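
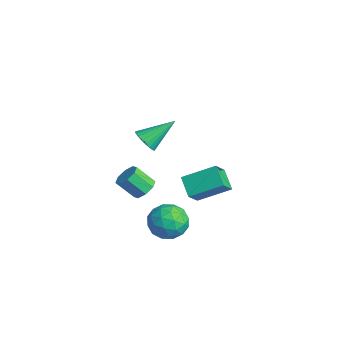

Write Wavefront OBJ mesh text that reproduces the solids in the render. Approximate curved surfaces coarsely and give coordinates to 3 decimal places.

v -0.279 0.588 -1.085
v 0.312 2.134 -0.259
v -0.872 1.279 -1.956
v -0.281 2.826 -1.13
v 0.741 0.574 -1.79
v 1.332 2.121 -0.964
v 0.148 1.266 -2.661
v 0.739 2.812 -1.835
v -3.013 -0.275 -3.588
v -2.498 -0.025 -3.151
v -2.931 -0.835 -2.176
v -3.447 -1.085 -2.612
v -2.964 0.267 -3.116
v -3.397 -0.543 -2.14
v -3.459 0.241 -3.357
v -3.892 -0.569 -2.381
v -3.693 -0.086 -3.733
v -4.126 -0.896 -2.757
v -3.529 -0.525 -4.024
v -3.962 -1.335 -3.049
v -3.063 -0.817 -4.06
v -3.496 -1.627 -3.084
v -2.568 -0.791 -3.819
v -3.001 -1.601 -2.843
v -2.334 -0.464 -3.443
v -2.767 -1.274 -2.467
v 0.665 -1.568 2.64
v 1.126 -1.901 3.064
v 0.735 -0.092 3.72
v 1.297 -1.777 2.885
v 1.372 -1.622 2.668
v 1.339 -1.459 2.447
v 1.203 -1.312 2.255
v 0.986 -1.204 2.122
v 0.719 -1.151 2.067
v 0.444 -1.162 2.1
v 0.203 -1.235 2.215
v 0.032 -1.358 2.395
v -0.043 -1.513 2.612
v -0.01 -1.677 2.833
v 0.126 -1.824 3.025
v 0.343 -1.932 3.158
v 0.61 -1.984 3.212
v 0.885 -1.973 3.179
v 2.413 -0.413 -1.916
v 3.243 -0.406 -1.271
v 2.437 -2.114 -1.929
v 3.267 -2.107 -1.284
v 2.325 -1.798 -0.933
v 2.31 -0.747 -0.924
v 3.37 -1.773 -2.276
v 3.355 -0.722 -2.267
v 3.834 -1.247 -1.493
v 3.189 -1.262 -0.663
v 2.491 -1.258 -2.537
v 1.846 -1.273 -1.707
v 2.826 -0.26 -1.592
v 2.854 -2.26 -1.608
v 2.301 -2.078 -1.401
v 2.788 -2.074 -1.022
v 2.278 -0.46 -1.389
v 2.766 -0.457 -1.009
v 2.226 -1.275 -0.811
v 2.914 -2.063 -2.191
v 3.402 -2.06 -1.811
v 2.892 -0.446 -2.178
v 3.379 -0.442 -1.799
v 3.454 -1.245 -2.389
v 3.661 -0.75 -1.343
v 3.675 -1.75 -1.351
v 3.736 -1.554 -1.934
v 3.727 -0.936 -1.929
v 3.282 -0.76 -0.855
v 3.296 -1.759 -0.863
v 2.742 -1.578 -0.657
v 2.734 -0.96 -0.652
v 3.629 -1.254 -0.986
v 2.384 -0.761 -2.337
v 2.398 -1.76 -2.345
v 2.946 -1.56 -2.548
v 2.938 -0.942 -2.543
v 2.005 -0.77 -1.849
v 2.019 -1.77 -1.857
v 1.953 -1.584 -1.271
v 1.944 -0.966 -1.266
v 2.051 -1.266 -2.214
f 2 4 1
f 5 2 1
f 1 4 3
f 3 5 1
f 2 8 4
f 6 2 5
f 6 8 2
f 4 8 3
f 7 5 3
f 3 8 7
f 7 6 5
f 8 6 7
f 10 9 13
f 10 13 11
f 11 13 14
f 11 14 12
f 13 9 15
f 13 15 14
f 14 15 16
f 14 16 12
f 15 9 17
f 15 17 16
f 16 17 18
f 16 18 12
f 17 9 19
f 17 19 18
f 18 19 20
f 18 20 12
f 19 9 21
f 19 21 20
f 20 21 22
f 20 22 12
f 21 9 23
f 21 23 22
f 22 23 24
f 22 24 12
f 23 9 25
f 23 25 24
f 24 25 26
f 24 26 12
f 25 9 10
f 25 10 26
f 26 10 11
f 26 11 12
f 28 27 30
f 28 30 29
f 30 27 31
f 30 31 29
f 31 27 32
f 31 32 29
f 32 27 33
f 32 33 29
f 33 27 34
f 33 34 29
f 34 27 35
f 34 35 29
f 35 27 36
f 35 36 29
f 36 27 37
f 36 37 29
f 37 27 38
f 37 38 29
f 38 27 39
f 38 39 29
f 39 27 40
f 39 40 29
f 40 27 41
f 40 41 29
f 41 27 42
f 41 42 29
f 42 27 43
f 42 43 29
f 43 27 44
f 43 44 29
f 44 27 28
f 44 28 29
f 45 82 61
f 82 56 85
f 61 85 50
f 82 85 61
f 45 61 57
f 61 50 62
f 57 62 46
f 61 62 57
f 45 57 66
f 57 46 67
f 66 67 52
f 57 67 66
f 45 66 78
f 66 52 81
f 78 81 55
f 66 81 78
f 45 78 82
f 78 55 86
f 82 86 56
f 78 86 82
f 46 62 73
f 62 50 76
f 73 76 54
f 62 76 73
f 50 85 63
f 85 56 84
f 63 84 49
f 85 84 63
f 56 86 83
f 86 55 79
f 83 79 47
f 86 79 83
f 55 81 80
f 81 52 68
f 80 68 51
f 81 68 80
f 52 67 72
f 67 46 69
f 72 69 53
f 67 69 72
f 48 74 60
f 74 54 75
f 60 75 49
f 74 75 60
f 48 60 58
f 60 49 59
f 58 59 47
f 60 59 58
f 48 58 65
f 58 47 64
f 65 64 51
f 58 64 65
f 48 65 70
f 65 51 71
f 70 71 53
f 65 71 70
f 48 70 74
f 70 53 77
f 74 77 54
f 70 77 74
f 49 75 63
f 75 54 76
f 63 76 50
f 75 76 63
f 47 59 83
f 59 49 84
f 83 84 56
f 59 84 83
f 51 64 80
f 64 47 79
f 80 79 55
f 64 79 80
f 53 71 72
f 71 51 68
f 72 68 52
f 71 68 72
f 54 77 73
f 77 53 69
f 73 69 46
f 77 69 73



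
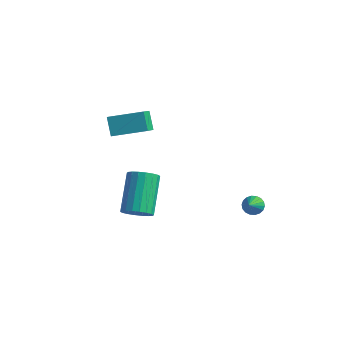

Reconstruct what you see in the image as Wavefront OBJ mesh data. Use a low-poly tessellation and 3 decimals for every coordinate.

v -0.684 -4.412 -0.62
v -0.225 -3.911 -0.886
v -0.936 -2.527 0.494
v -1.396 -3.028 0.76
v -0.492 -3.868 -1.067
v -1.203 -2.484 0.313
v -0.796 -3.933 -1.159
v -1.508 -2.548 0.221
v -1.079 -4.092 -1.144
v -1.79 -2.708 0.236
v -1.283 -4.315 -1.026
v -1.995 -2.931 0.354
v -1.369 -4.558 -0.827
v -2.08 -3.173 0.553
v -1.319 -4.771 -0.587
v -2.031 -3.387 0.793
v -1.144 -4.913 -0.354
v -1.855 -3.529 1.026
v -0.877 -4.956 -0.173
v -1.588 -3.572 1.207
v -0.572 -4.892 -0.081
v -1.284 -3.507 1.299
v -0.29 -4.732 -0.096
v -1.001 -3.348 1.284
v -0.085 -4.509 -0.214
v -0.797 -3.125 1.166
v 0 -4.267 -0.413
v -0.711 -2.882 0.967
v -0.049 -4.053 -0.653
v -0.761 -2.669 0.727
v -2.881 -2.953 2.658
v -2.371 -4.012 3.471
v -3.389 -2.581 3.461
v -2.879 -3.641 4.274
v -1.601 -2.039 3.046
v -1.091 -3.099 3.859
v -2.109 -1.668 3.849
v -1.599 -2.727 4.662
v 1.841 0.761 -2.266
v 2.328 0.853 -2.424
v 2.459 -0.501 -1.094
v 2.301 1.003 -2.249
v 2.183 1.104 -2.077
v 1.998 1.138 -1.943
v 1.781 1.097 -1.873
v 1.576 0.989 -1.881
v 1.424 0.837 -1.965
v 1.354 0.669 -2.108
v 1.381 0.52 -2.283
v 1.498 0.418 -2.455
v 1.684 0.385 -2.589
v 1.901 0.426 -2.659
v 2.106 0.533 -2.651
v 2.258 0.686 -2.567
f 2 1 5
f 2 5 3
f 3 5 6
f 3 6 4
f 5 1 7
f 5 7 6
f 6 7 8
f 6 8 4
f 7 1 9
f 7 9 8
f 8 9 10
f 8 10 4
f 9 1 11
f 9 11 10
f 10 11 12
f 10 12 4
f 11 1 13
f 11 13 12
f 12 13 14
f 12 14 4
f 13 1 15
f 13 15 14
f 14 15 16
f 14 16 4
f 15 1 17
f 15 17 16
f 16 17 18
f 16 18 4
f 17 1 19
f 17 19 18
f 18 19 20
f 18 20 4
f 19 1 21
f 19 21 20
f 20 21 22
f 20 22 4
f 21 1 23
f 21 23 22
f 22 23 24
f 22 24 4
f 23 1 25
f 23 25 24
f 24 25 26
f 24 26 4
f 25 1 27
f 25 27 26
f 26 27 28
f 26 28 4
f 27 1 29
f 27 29 28
f 28 29 30
f 28 30 4
f 29 1 2
f 29 2 30
f 30 2 3
f 30 3 4
f 32 34 31
f 35 32 31
f 31 34 33
f 33 35 31
f 32 38 34
f 36 32 35
f 36 38 32
f 34 38 33
f 37 35 33
f 33 38 37
f 37 36 35
f 38 36 37
f 40 39 42
f 40 42 41
f 42 39 43
f 42 43 41
f 43 39 44
f 43 44 41
f 44 39 45
f 44 45 41
f 45 39 46
f 45 46 41
f 46 39 47
f 46 47 41
f 47 39 48
f 47 48 41
f 48 39 49
f 48 49 41
f 49 39 50
f 49 50 41
f 50 39 51
f 50 51 41
f 51 39 52
f 51 52 41
f 52 39 53
f 52 53 41
f 53 39 54
f 53 54 41
f 54 39 40
f 54 40 41



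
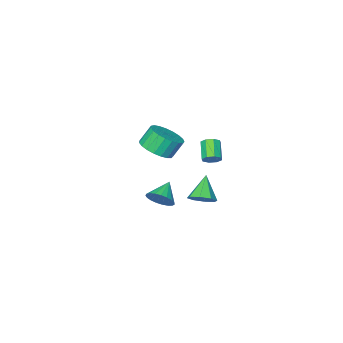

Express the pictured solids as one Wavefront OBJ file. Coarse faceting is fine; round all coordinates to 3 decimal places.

v 0.546 3.21 2.371
v 1.234 3.056 2.749
v -0.266 2.47 3.549
v 0.989 3.591 2.917
v 0.485 3.903 2.765
v 0.016 3.809 2.382
v -0.142 3.363 1.993
v 0.102 2.828 1.826
v 0.607 2.516 1.978
v 1.076 2.61 2.36
v -2.641 -0.172 2.564
v -2.232 -0.089 2.952
v -2.789 -0.944 3.724
v -3.199 -1.028 3.336
v -2.571 0.181 3.006
v -3.128 -0.675 3.778
v -2.951 0.243 2.801
v -3.508 -0.612 3.573
v -3.15 0.063 2.458
v -3.707 -0.793 3.23
v -3.051 -0.256 2.176
v -3.608 -1.111 2.948
v -2.712 -0.525 2.122
v -3.269 -1.381 2.894
v -2.332 -0.588 2.327
v -2.889 -1.443 3.099
v -2.133 -0.407 2.67
v -2.69 -1.263 3.442
v 2.041 1.554 2.057
v 2.468 1.7 2.741
v 1.059 1.026 2.783
v 2.289 1.988 2.707
v 2.066 2.2 2.561
v 1.839 2.301 2.328
v 1.646 2.273 2.048
v 1.522 2.121 1.769
v 1.488 1.87 1.54
v 1.549 1.565 1.401
v 1.695 1.258 1.375
v 1.901 1.003 1.467
v 2.131 0.842 1.661
v 2.345 0.805 1.923
v 2.507 0.897 2.209
v 2.588 1.103 2.468
v 2.574 1.387 2.657
v -1.679 -4.052 1.841
v -0.778 -3.645 2.301
v -1.42 -3.441 3.378
v -2.321 -3.848 2.919
v -0.967 -3.275 2.119
v -1.608 -3.071 3.196
v -1.278 -3.04 1.889
v -1.919 -2.836 2.966
v -1.659 -2.979 1.65
v -2.3 -2.775 2.728
v -2.043 -3.104 1.445
v -2.684 -2.9 2.522
v -2.365 -3.393 1.309
v -3.006 -3.189 2.386
v -2.568 -3.796 1.264
v -3.209 -3.592 2.341
v -2.617 -4.243 1.319
v -3.258 -4.039 2.396
v -2.504 -4.657 1.465
v -3.146 -4.453 2.542
v -2.249 -4.966 1.676
v -2.89 -4.762 2.753
v -1.895 -5.118 1.915
v -2.536 -4.914 2.992
v -1.504 -5.085 2.142
v -2.145 -4.881 3.219
v -1.143 -4.874 2.316
v -1.784 -4.67 3.393
v -0.875 -4.52 2.409
v -1.516 -4.316 3.486
v -0.746 -4.086 2.403
v -1.387 -3.882 3.481
f 2 1 4
f 2 4 3
f 4 1 5
f 4 5 3
f 5 1 6
f 5 6 3
f 6 1 7
f 6 7 3
f 7 1 8
f 7 8 3
f 8 1 9
f 8 9 3
f 9 1 10
f 9 10 3
f 10 1 2
f 10 2 3
f 12 11 15
f 12 15 13
f 13 15 16
f 13 16 14
f 15 11 17
f 15 17 16
f 16 17 18
f 16 18 14
f 17 11 19
f 17 19 18
f 18 19 20
f 18 20 14
f 19 11 21
f 19 21 20
f 20 21 22
f 20 22 14
f 21 11 23
f 21 23 22
f 22 23 24
f 22 24 14
f 23 11 25
f 23 25 24
f 24 25 26
f 24 26 14
f 25 11 27
f 25 27 26
f 26 27 28
f 26 28 14
f 27 11 12
f 27 12 28
f 28 12 13
f 28 13 14
f 30 29 32
f 30 32 31
f 32 29 33
f 32 33 31
f 33 29 34
f 33 34 31
f 34 29 35
f 34 35 31
f 35 29 36
f 35 36 31
f 36 29 37
f 36 37 31
f 37 29 38
f 37 38 31
f 38 29 39
f 38 39 31
f 39 29 40
f 39 40 31
f 40 29 41
f 40 41 31
f 41 29 42
f 41 42 31
f 42 29 43
f 42 43 31
f 43 29 44
f 43 44 31
f 44 29 45
f 44 45 31
f 45 29 30
f 45 30 31
f 47 46 50
f 47 50 48
f 48 50 51
f 48 51 49
f 50 46 52
f 50 52 51
f 51 52 53
f 51 53 49
f 52 46 54
f 52 54 53
f 53 54 55
f 53 55 49
f 54 46 56
f 54 56 55
f 55 56 57
f 55 57 49
f 56 46 58
f 56 58 57
f 57 58 59
f 57 59 49
f 58 46 60
f 58 60 59
f 59 60 61
f 59 61 49
f 60 46 62
f 60 62 61
f 61 62 63
f 61 63 49
f 62 46 64
f 62 64 63
f 63 64 65
f 63 65 49
f 64 46 66
f 64 66 65
f 65 66 67
f 65 67 49
f 66 46 68
f 66 68 67
f 67 68 69
f 67 69 49
f 68 46 70
f 68 70 69
f 69 70 71
f 69 71 49
f 70 46 72
f 70 72 71
f 71 72 73
f 71 73 49
f 72 46 74
f 72 74 73
f 73 74 75
f 73 75 49
f 74 46 76
f 74 76 75
f 75 76 77
f 75 77 49
f 76 46 47
f 76 47 77
f 77 47 48
f 77 48 49



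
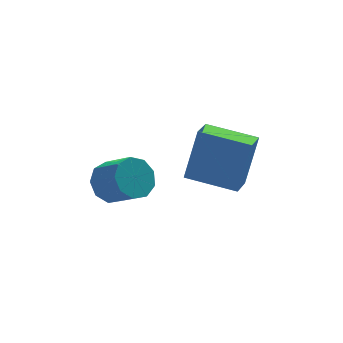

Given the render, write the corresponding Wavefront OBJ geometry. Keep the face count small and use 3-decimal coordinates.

v -1.403 -3.02 -1.427
v -0.825 -2.692 0.522
v -0.851 -2.169 -1.734
v -0.273 -1.841 0.215
v 0.113 -4.099 -1.695
v 0.691 -3.771 0.254
v 0.665 -3.248 -2.002
v 1.243 -2.92 -0.053
v -3.572 -1.725 -2.136
v -2.816 -1.332 -2.253
v -2.213 -2.261 -1.482
v -2.968 -2.655 -1.364
v -3.085 -1.113 -1.778
v -2.482 -2.042 -1.007
v -3.582 -1.18 -1.471
v -2.979 -2.109 -0.699
v -4.074 -1.503 -1.474
v -3.471 -2.432 -0.703
v -4.331 -1.93 -1.787
v -3.728 -2.859 -1.016
v -4.233 -2.261 -2.263
v -3.629 -3.19 -1.492
v -3.825 -2.342 -2.68
v -3.221 -3.271 -1.908
v -3.299 -2.134 -2.841
v -2.695 -3.063 -2.07
v -2.9 -1.735 -2.673
v -2.297 -2.664 -1.902
f 2 4 1
f 5 2 1
f 1 4 3
f 3 5 1
f 2 8 4
f 6 2 5
f 6 8 2
f 4 8 3
f 7 5 3
f 3 8 7
f 7 6 5
f 8 6 7
f 10 9 13
f 10 13 11
f 11 13 14
f 11 14 12
f 13 9 15
f 13 15 14
f 14 15 16
f 14 16 12
f 15 9 17
f 15 17 16
f 16 17 18
f 16 18 12
f 17 9 19
f 17 19 18
f 18 19 20
f 18 20 12
f 19 9 21
f 19 21 20
f 20 21 22
f 20 22 12
f 21 9 23
f 21 23 22
f 22 23 24
f 22 24 12
f 23 9 25
f 23 25 24
f 24 25 26
f 24 26 12
f 25 9 27
f 25 27 26
f 26 27 28
f 26 28 12
f 27 9 10
f 27 10 28
f 28 10 11
f 28 11 12



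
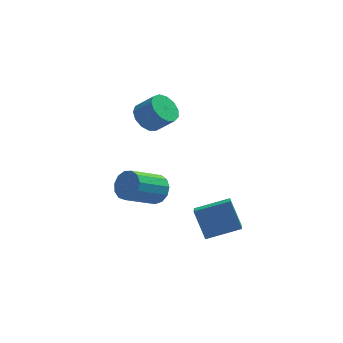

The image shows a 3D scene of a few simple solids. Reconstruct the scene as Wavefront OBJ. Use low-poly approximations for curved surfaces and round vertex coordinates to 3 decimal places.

v 3.042 -4.338 -0.944
v 2.533 -3.475 0.417
v 3.147 -2.938 -1.793
v 2.638 -2.075 -0.432
v 4.802 -4.145 -0.408
v 4.293 -3.282 0.953
v 4.907 -2.745 -1.257
v 4.398 -1.882 0.104
v 0.907 0.411 -0.829
v 1.533 -0.015 -0.343
v 0.039 -0.957 0.756
v -0.587 -0.531 0.269
v 1.436 0.421 -0.102
v -0.058 -0.521 0.997
v 1.171 0.853 -0.091
v -0.323 -0.089 1.008
v 0.822 1.145 -0.315
v -0.672 0.203 0.784
v 0.5 1.204 -0.703
v -0.994 0.262 0.396
v 0.307 1.011 -1.13
v -1.187 0.069 -0.031
v 0.305 0.628 -1.462
v -1.189 -0.314 -0.363
v 0.493 0.176 -1.593
v -1 -0.766 -0.495
v 0.813 -0.202 -1.482
v -0.681 -1.144 -0.383
v 1.163 -0.384 -1.163
v -0.331 -1.327 -0.065
v 1.431 -0.315 -0.739
v -0.063 -1.257 0.36
v 0.553 3.026 2.765
v 1.218 2.969 2.103
v 2.132 2.597 3.054
v 1.467 2.654 3.715
v 1.231 3.466 2.285
v 2.145 3.094 3.236
v 1.029 3.823 2.619
v 1.943 3.451 3.57
v 0.676 3.928 3
v 1.589 3.556 3.95
v 0.284 3.746 3.306
v 1.197 3.374 4.256
v -0.023 3.335 3.44
v 0.891 2.963 4.39
v -0.147 2.827 3.36
v 0.767 2.455 4.31
v -0.048 2.381 3.09
v 0.865 2.009 4.041
v 0.241 2.141 2.718
v 1.155 1.768 3.668
v 0.63 2.181 2.36
v 1.543 1.809 3.311
v 0.994 2.49 2.131
v 1.908 2.118 3.082
f 2 4 1
f 5 2 1
f 1 4 3
f 3 5 1
f 2 8 4
f 6 2 5
f 6 8 2
f 4 8 3
f 7 5 3
f 3 8 7
f 7 6 5
f 8 6 7
f 10 9 13
f 10 13 11
f 11 13 14
f 11 14 12
f 13 9 15
f 13 15 14
f 14 15 16
f 14 16 12
f 15 9 17
f 15 17 16
f 16 17 18
f 16 18 12
f 17 9 19
f 17 19 18
f 18 19 20
f 18 20 12
f 19 9 21
f 19 21 20
f 20 21 22
f 20 22 12
f 21 9 23
f 21 23 22
f 22 23 24
f 22 24 12
f 23 9 25
f 23 25 24
f 24 25 26
f 24 26 12
f 25 9 27
f 25 27 26
f 26 27 28
f 26 28 12
f 27 9 29
f 27 29 28
f 28 29 30
f 28 30 12
f 29 9 31
f 29 31 30
f 30 31 32
f 30 32 12
f 31 9 10
f 31 10 32
f 32 10 11
f 32 11 12
f 34 33 37
f 34 37 35
f 35 37 38
f 35 38 36
f 37 33 39
f 37 39 38
f 38 39 40
f 38 40 36
f 39 33 41
f 39 41 40
f 40 41 42
f 40 42 36
f 41 33 43
f 41 43 42
f 42 43 44
f 42 44 36
f 43 33 45
f 43 45 44
f 44 45 46
f 44 46 36
f 45 33 47
f 45 47 46
f 46 47 48
f 46 48 36
f 47 33 49
f 47 49 48
f 48 49 50
f 48 50 36
f 49 33 51
f 49 51 50
f 50 51 52
f 50 52 36
f 51 33 53
f 51 53 52
f 52 53 54
f 52 54 36
f 53 33 55
f 53 55 54
f 54 55 56
f 54 56 36
f 55 33 34
f 55 34 56
f 56 34 35
f 56 35 36



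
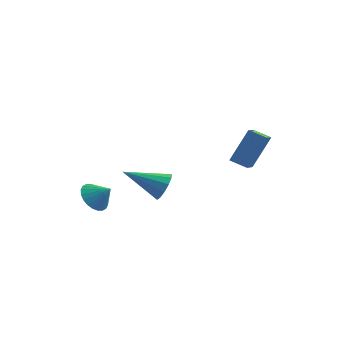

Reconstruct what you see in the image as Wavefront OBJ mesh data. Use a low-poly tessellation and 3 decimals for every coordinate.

v -0.069 -1.525 -3.933
v 0.313 -2.008 -3.391
v -1.951 -1.955 -2.987
v 0.309 -1.584 -3.207
v 0.185 -1.141 -3.254
v -0.02 -0.821 -3.516
v -0.24 -0.724 -3.91
v -0.406 -0.881 -4.312
v -0.464 -1.243 -4.593
v -0.397 -1.695 -4.664
v -0.226 -2.093 -4.503
v -0.004 -2.31 -4.161
v 0.197 -2.279 -3.746
v -2.855 -3.397 -4.021
v -2.303 -3.11 -4.615
v -2.045 -3.423 -3.279
v -2.414 -2.822 -4.483
v -2.592 -2.621 -4.282
v -2.81 -2.538 -4.041
v -3.035 -2.587 -3.797
v -3.233 -2.758 -3.587
v -3.373 -3.027 -3.443
v -3.435 -3.352 -3.388
v -3.408 -3.684 -3.428
v -3.297 -3.972 -3.559
v -3.119 -4.173 -3.761
v -2.901 -4.256 -4.002
v -2.676 -4.207 -4.246
v -2.478 -4.036 -4.456
v -2.337 -3.767 -4.6
v -2.276 -3.442 -4.655
v 2.847 -0.67 -2.085
v 3.487 0.276 -0.481
v 2.774 0.616 -2.815
v 3.415 1.562 -1.21
v 3.725 -0.782 -2.37
v 4.366 0.164 -0.765
v 3.653 0.504 -3.099
v 4.293 1.45 -1.495
f 2 1 4
f 2 4 3
f 4 1 5
f 4 5 3
f 5 1 6
f 5 6 3
f 6 1 7
f 6 7 3
f 7 1 8
f 7 8 3
f 8 1 9
f 8 9 3
f 9 1 10
f 9 10 3
f 10 1 11
f 10 11 3
f 11 1 12
f 11 12 3
f 12 1 13
f 12 13 3
f 13 1 2
f 13 2 3
f 15 14 17
f 15 17 16
f 17 14 18
f 17 18 16
f 18 14 19
f 18 19 16
f 19 14 20
f 19 20 16
f 20 14 21
f 20 21 16
f 21 14 22
f 21 22 16
f 22 14 23
f 22 23 16
f 23 14 24
f 23 24 16
f 24 14 25
f 24 25 16
f 25 14 26
f 25 26 16
f 26 14 27
f 26 27 16
f 27 14 28
f 27 28 16
f 28 14 29
f 28 29 16
f 29 14 30
f 29 30 16
f 30 14 31
f 30 31 16
f 31 14 15
f 31 15 16
f 33 35 32
f 36 33 32
f 32 35 34
f 34 36 32
f 33 39 35
f 37 33 36
f 37 39 33
f 35 39 34
f 38 36 34
f 34 39 38
f 38 37 36
f 39 37 38



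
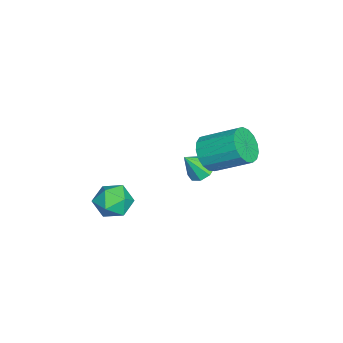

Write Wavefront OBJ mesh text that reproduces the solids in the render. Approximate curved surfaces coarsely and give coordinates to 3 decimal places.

v 0.606 1.583 -1.981
v 1.172 1.223 -2.47
v 1.054 0.817 -0.899
v 1.391 1.688 -2.231
v 1.243 2.105 -1.875
v 0.797 2.278 -1.569
v 0.262 2.125 -1.455
v -0.112 1.719 -1.588
v -0.15 1.25 -1.905
v 0.166 0.936 -2.258
v 0.688 0.926 -2.481
v 2.166 2.181 0.431
v 3.044 2.365 -0.076
v 3.291 4.162 1.001
v 2.414 3.979 1.509
v 2.699 2.579 -0.355
v 2.946 4.377 0.722
v 2.232 2.703 -0.454
v 2.479 4.5 0.623
v 1.75 2.707 -0.35
v 1.997 4.504 0.727
v 1.364 2.591 -0.067
v 1.611 4.388 1.01
v 1.161 2.38 0.33
v 1.408 4.178 1.407
v 1.189 2.125 0.75
v 1.436 3.922 1.827
v 1.44 1.882 1.098
v 1.687 3.679 2.175
v 1.858 1.708 1.293
v 2.105 3.505 2.37
v 2.347 1.642 1.29
v 2.594 3.439 2.367
v 2.794 1.7 1.091
v 3.041 3.497 2.168
v 3.098 1.868 0.741
v 3.345 3.665 1.818
v 3.188 2.108 0.32
v 3.435 3.905 1.397
v 1.77 -1.455 -3.905
v 2.738 -1.77 -4.274
v 1.442 -3.09 -3.366
v 2.41 -3.405 -3.735
v 2.346 -2.75 -2.875
v 2.548 -1.74 -3.208
v 1.632 -3.12 -4.432
v 1.834 -2.11 -4.765
v 2.652 -2.799 -4.6
v 3.094 -2.571 -3.638
v 1.086 -2.289 -4.002
v 1.528 -2.061 -3.04
f 2 1 4
f 2 4 3
f 4 1 5
f 4 5 3
f 5 1 6
f 5 6 3
f 6 1 7
f 6 7 3
f 7 1 8
f 7 8 3
f 8 1 9
f 8 9 3
f 9 1 10
f 9 10 3
f 10 1 11
f 10 11 3
f 11 1 2
f 11 2 3
f 13 12 16
f 13 16 14
f 14 16 17
f 14 17 15
f 16 12 18
f 16 18 17
f 17 18 19
f 17 19 15
f 18 12 20
f 18 20 19
f 19 20 21
f 19 21 15
f 20 12 22
f 20 22 21
f 21 22 23
f 21 23 15
f 22 12 24
f 22 24 23
f 23 24 25
f 23 25 15
f 24 12 26
f 24 26 25
f 25 26 27
f 25 27 15
f 26 12 28
f 26 28 27
f 27 28 29
f 27 29 15
f 28 12 30
f 28 30 29
f 29 30 31
f 29 31 15
f 30 12 32
f 30 32 31
f 31 32 33
f 31 33 15
f 32 12 34
f 32 34 33
f 33 34 35
f 33 35 15
f 34 12 36
f 34 36 35
f 35 36 37
f 35 37 15
f 36 12 38
f 36 38 37
f 37 38 39
f 37 39 15
f 38 12 13
f 38 13 39
f 39 13 14
f 39 14 15
f 40 51 45
f 40 45 41
f 40 41 47
f 40 47 50
f 40 50 51
f 41 45 49
f 45 51 44
f 51 50 42
f 50 47 46
f 47 41 48
f 43 49 44
f 43 44 42
f 43 42 46
f 43 46 48
f 43 48 49
f 44 49 45
f 42 44 51
f 46 42 50
f 48 46 47
f 49 48 41



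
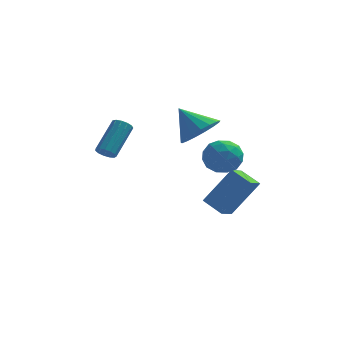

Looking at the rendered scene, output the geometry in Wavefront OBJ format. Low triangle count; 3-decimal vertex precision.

v 0.149 0.682 1.317
v 0.971 0.941 1.9
v -0.829 1.298 2.423
v 0.898 1.341 1.613
v 0.653 1.59 1.258
v 0.293 1.631 0.916
v -0.1 1.455 0.667
v -0.436 1.102 0.566
v -0.637 0.652 0.637
v -0.659 0.21 0.864
v -0.496 -0.124 1.195
v -0.184 -0.274 1.554
v 0.203 -0.204 1.858
v 0.579 0.068 2.038
v 0.856 0.482 2.053
v -3.957 1.059 -0.261
v -3.49 0.983 -0.423
v -2.876 2.285 0.739
v -3.343 2.361 0.901
v -3.6 1.183 -0.588
v -2.986 2.485 0.574
v -3.823 1.343 -0.65
v -3.209 2.645 0.512
v -4.089 1.413 -0.588
v -3.475 2.715 0.574
v -4.313 1.371 -0.423
v -3.699 2.673 0.739
v -4.423 1.229 -0.206
v -3.81 2.532 0.956
v -4.386 1.034 -0.006
v -3.773 2.336 1.156
v -4.213 0.846 0.112
v -3.599 2.149 1.274
v -3.958 0.726 0.112
v -3.344 2.029 1.274
v -3.703 0.712 -0.006
v -3.089 2.014 1.156
v -3.528 0.807 -0.206
v -2.915 2.11 0.956
v 1.177 -0.662 1.156
v 1.846 -1.236 1.439
v 0.534 -1.784 0.401
v 1.203 -2.358 0.684
v 0.586 -2.031 1.291
v 0.984 -1.338 1.758
v 1.396 -1.682 0.082
v 1.794 -0.989 0.549
v 1.981 -1.866 0.775
v 1.481 -2.082 1.522
v 0.899 -0.938 0.318
v 0.399 -1.154 1.065
v 1.568 -0.851 1.364
v 0.812 -2.169 0.476
v 0.449 -1.977 0.834
v 0.843 -2.315 0.999
v 1.061 -0.911 1.552
v 1.454 -1.248 1.717
v 0.714 -1.715 1.631
v 0.926 -1.772 0.123
v 1.319 -2.109 0.288
v 1.537 -0.705 0.841
v 1.931 -1.043 1.006
v 1.666 -1.305 0.209
v 2.041 -1.558 1.139
v 1.663 -2.218 0.696
v 1.776 -1.82 0.342
v 2.01 -1.413 0.616
v 1.747 -1.685 1.579
v 1.368 -2.344 1.135
v 1.006 -2.153 1.492
v 1.24 -1.745 1.767
v 1.826 -2.056 1.188
v 1.012 -0.676 0.705
v 0.633 -1.335 0.261
v 1.14 -1.275 0.073
v 1.374 -0.867 0.348
v 0.717 -0.802 1.144
v 0.339 -1.462 0.701
v 0.37 -1.607 1.224
v 0.604 -1.2 1.498
v 0.554 -0.964 0.652
v 1.507 0.608 -3.573
v 1.106 -0.249 -3.119
v 0.678 1.233 -3.128
v 0.277 0.376 -2.673
v 2.703 0.964 -1.847
v 2.302 0.107 -1.392
v 1.874 1.589 -1.401
v 1.473 0.732 -0.947
f 2 1 4
f 2 4 3
f 4 1 5
f 4 5 3
f 5 1 6
f 5 6 3
f 6 1 7
f 6 7 3
f 7 1 8
f 7 8 3
f 8 1 9
f 8 9 3
f 9 1 10
f 9 10 3
f 10 1 11
f 10 11 3
f 11 1 12
f 11 12 3
f 12 1 13
f 12 13 3
f 13 1 14
f 13 14 3
f 14 1 15
f 14 15 3
f 15 1 2
f 15 2 3
f 17 16 20
f 17 20 18
f 18 20 21
f 18 21 19
f 20 16 22
f 20 22 21
f 21 22 23
f 21 23 19
f 22 16 24
f 22 24 23
f 23 24 25
f 23 25 19
f 24 16 26
f 24 26 25
f 25 26 27
f 25 27 19
f 26 16 28
f 26 28 27
f 27 28 29
f 27 29 19
f 28 16 30
f 28 30 29
f 29 30 31
f 29 31 19
f 30 16 32
f 30 32 31
f 31 32 33
f 31 33 19
f 32 16 34
f 32 34 33
f 33 34 35
f 33 35 19
f 34 16 36
f 34 36 35
f 35 36 37
f 35 37 19
f 36 16 38
f 36 38 37
f 37 38 39
f 37 39 19
f 38 16 17
f 38 17 39
f 39 17 18
f 39 18 19
f 40 77 56
f 77 51 80
f 56 80 45
f 77 80 56
f 40 56 52
f 56 45 57
f 52 57 41
f 56 57 52
f 40 52 61
f 52 41 62
f 61 62 47
f 52 62 61
f 40 61 73
f 61 47 76
f 73 76 50
f 61 76 73
f 40 73 77
f 73 50 81
f 77 81 51
f 73 81 77
f 41 57 68
f 57 45 71
f 68 71 49
f 57 71 68
f 45 80 58
f 80 51 79
f 58 79 44
f 80 79 58
f 51 81 78
f 81 50 74
f 78 74 42
f 81 74 78
f 50 76 75
f 76 47 63
f 75 63 46
f 76 63 75
f 47 62 67
f 62 41 64
f 67 64 48
f 62 64 67
f 43 69 55
f 69 49 70
f 55 70 44
f 69 70 55
f 43 55 53
f 55 44 54
f 53 54 42
f 55 54 53
f 43 53 60
f 53 42 59
f 60 59 46
f 53 59 60
f 43 60 65
f 60 46 66
f 65 66 48
f 60 66 65
f 43 65 69
f 65 48 72
f 69 72 49
f 65 72 69
f 44 70 58
f 70 49 71
f 58 71 45
f 70 71 58
f 42 54 78
f 54 44 79
f 78 79 51
f 54 79 78
f 46 59 75
f 59 42 74
f 75 74 50
f 59 74 75
f 48 66 67
f 66 46 63
f 67 63 47
f 66 63 67
f 49 72 68
f 72 48 64
f 68 64 41
f 72 64 68
f 83 85 82
f 86 83 82
f 82 85 84
f 84 86 82
f 83 89 85
f 87 83 86
f 87 89 83
f 85 89 84
f 88 86 84
f 84 89 88
f 88 87 86
f 89 87 88



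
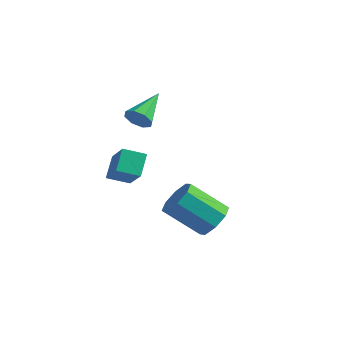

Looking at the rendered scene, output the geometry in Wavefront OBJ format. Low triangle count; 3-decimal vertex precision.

v -2.596 -0.233 -4.083
v -2.913 0.695 -3.185
v -1.71 0.444 -4.47
v -2.027 1.372 -3.572
v -1.333 -1.112 -2.728
v -1.65 -0.184 -1.83
v -0.447 -0.435 -3.115
v -0.764 0.493 -2.217
v 3.871 -0.857 -4.308
v 4.286 -0.338 -3.56
v 2.764 -1.105 -2.184
v 2.349 -1.623 -2.932
v 3.749 0.062 -3.931
v 2.227 -0.705 -2.556
v 3.284 -0.076 -4.523
v 1.762 -0.843 -3.148
v 3.163 -0.671 -4.989
v 1.64 -1.438 -3.613
v 3.456 -1.375 -5.056
v 1.934 -2.142 -3.68
v 3.993 -1.775 -4.684
v 2.471 -2.542 -3.309
v 4.458 -1.637 -4.092
v 2.936 -2.404 -2.717
v 4.58 -1.042 -3.627
v 3.057 -1.809 -2.251
v -2.281 1.898 -1.025
v -1.753 1.706 -0.513
v -2.439 3.782 -0.155
v -1.524 1.946 -0.99
v -1.738 2.158 -1.488
v -2.27 2.218 -1.714
v -2.809 2.091 -1.536
v -3.039 1.851 -1.059
v -2.825 1.639 -0.561
v -2.292 1.579 -0.335
f 2 4 1
f 5 2 1
f 1 4 3
f 3 5 1
f 2 8 4
f 6 2 5
f 6 8 2
f 4 8 3
f 7 5 3
f 3 8 7
f 7 6 5
f 8 6 7
f 10 9 13
f 10 13 11
f 11 13 14
f 11 14 12
f 13 9 15
f 13 15 14
f 14 15 16
f 14 16 12
f 15 9 17
f 15 17 16
f 16 17 18
f 16 18 12
f 17 9 19
f 17 19 18
f 18 19 20
f 18 20 12
f 19 9 21
f 19 21 20
f 20 21 22
f 20 22 12
f 21 9 23
f 21 23 22
f 22 23 24
f 22 24 12
f 23 9 25
f 23 25 24
f 24 25 26
f 24 26 12
f 25 9 10
f 25 10 26
f 26 10 11
f 26 11 12
f 28 27 30
f 28 30 29
f 30 27 31
f 30 31 29
f 31 27 32
f 31 32 29
f 32 27 33
f 32 33 29
f 33 27 34
f 33 34 29
f 34 27 35
f 34 35 29
f 35 27 36
f 35 36 29
f 36 27 28
f 36 28 29



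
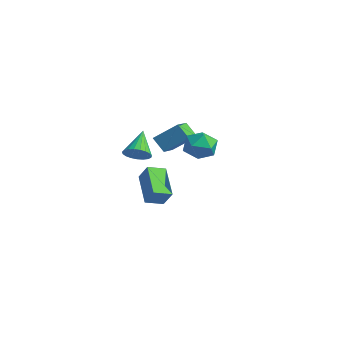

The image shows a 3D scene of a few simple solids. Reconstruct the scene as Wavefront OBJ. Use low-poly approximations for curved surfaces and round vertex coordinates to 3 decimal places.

v 2.919 -2.34 2.396
v 3.3 -1.87 3.081
v 4.26 -2.79 1.959
v 4.641 -2.32 2.644
v 4.138 -3.062 2.824
v 3.31 -2.784 3.094
v 4.25 -1.876 1.946
v 3.422 -1.598 2.216
v 4.123 -1.582 2.803
v 4.054 -2.316 3.346
v 3.506 -2.344 1.694
v 3.437 -3.078 2.237
v 0.517 -2.84 1.893
v 1.299 -1.919 2.865
v -0.13 -1.909 1.532
v 0.652 -0.988 2.504
v 1.188 -2.652 1.176
v 1.97 -1.731 2.148
v 0.541 -1.721 0.815
v 1.323 -0.8 1.787
v -2.326 -1.935 -0.57
v -1.814 -2.074 -0.027
v -3.214 -0.985 0.51
v -1.698 -1.813 -0.161
v -1.69 -1.573 -0.366
v -1.793 -1.395 -0.606
v -1.987 -1.311 -0.84
v -2.241 -1.334 -1.028
v -2.509 -1.462 -1.136
v -2.746 -1.671 -1.147
v -2.91 -1.926 -1.057
v -2.973 -2.182 -0.884
v -2.924 -2.396 -0.656
v -2.772 -2.53 -0.414
v -2.543 -2.561 -0.198
v -2.277 -2.484 -0.047
v -2.019 -2.312 0.014
v -1.942 -1.736 -3.898
v -3.554 -1.052 -2.911
v -1.706 -0.757 -4.192
v -3.318 -0.072 -3.206
v -1.322 -1.608 -2.974
v -2.934 -0.923 -1.988
v -1.086 -0.628 -3.269
v -2.698 0.056 -2.282
f 1 12 6
f 1 6 2
f 1 2 8
f 1 8 11
f 1 11 12
f 2 6 10
f 6 12 5
f 12 11 3
f 11 8 7
f 8 2 9
f 4 10 5
f 4 5 3
f 4 3 7
f 4 7 9
f 4 9 10
f 5 10 6
f 3 5 12
f 7 3 11
f 9 7 8
f 10 9 2
f 14 16 13
f 17 14 13
f 13 16 15
f 15 17 13
f 14 20 16
f 18 14 17
f 18 20 14
f 16 20 15
f 19 17 15
f 15 20 19
f 19 18 17
f 20 18 19
f 22 21 24
f 22 24 23
f 24 21 25
f 24 25 23
f 25 21 26
f 25 26 23
f 26 21 27
f 26 27 23
f 27 21 28
f 27 28 23
f 28 21 29
f 28 29 23
f 29 21 30
f 29 30 23
f 30 21 31
f 30 31 23
f 31 21 32
f 31 32 23
f 32 21 33
f 32 33 23
f 33 21 34
f 33 34 23
f 34 21 35
f 34 35 23
f 35 21 36
f 35 36 23
f 36 21 37
f 36 37 23
f 37 21 22
f 37 22 23
f 39 41 38
f 42 39 38
f 38 41 40
f 40 42 38
f 39 45 41
f 43 39 42
f 43 45 39
f 41 45 40
f 44 42 40
f 40 45 44
f 44 43 42
f 45 43 44



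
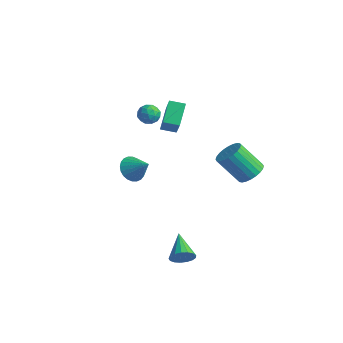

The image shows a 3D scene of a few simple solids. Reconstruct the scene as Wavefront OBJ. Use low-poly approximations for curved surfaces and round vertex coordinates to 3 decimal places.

v -4.39 1.803 0.208
v -3.313 1.094 1.658
v -5.11 2.947 1.303
v -4.033 2.239 2.752
v -3.647 2.481 -0.012
v -2.57 1.773 1.437
v -4.367 3.626 1.082
v -3.29 2.917 2.532
v -0.139 -4.064 1.413
v 0.382 -3.876 0.691
v 1.019 -3.836 2.307
v 0.256 -3.554 0.771
v 0.071 -3.309 0.95
v -0.147 -3.179 1.199
v -0.363 -3.184 1.48
v -0.545 -3.323 1.751
v -0.666 -3.575 1.971
v -0.706 -3.901 2.106
v -0.66 -4.251 2.136
v -0.534 -4.574 2.055
v -0.348 -4.818 1.877
v -0.131 -4.948 1.628
v 0.085 -4.943 1.346
v 0.268 -4.804 1.075
v 0.388 -4.553 0.855
v 0.428 -4.227 0.72
v 3.704 1.666 0.388
v 4.493 1.294 0.712
v 3.424 0.462 2.356
v 2.636 0.834 2.032
v 4.494 1.617 0.876
v 3.426 0.786 2.521
v 4.375 1.948 0.967
v 3.307 1.116 2.611
v 4.154 2.236 0.969
v 3.086 1.404 2.613
v 3.865 2.437 0.882
v 2.796 1.605 2.527
v 3.551 2.521 0.721
v 2.483 1.689 2.365
v 3.261 2.474 0.508
v 2.192 1.643 2.153
v 3.037 2.305 0.278
v 1.969 1.473 1.922
v 2.916 2.038 0.064
v 1.847 1.206 1.708
v 2.914 1.714 -0.101
v 1.846 0.883 1.544
v 3.033 1.384 -0.191
v 1.965 0.552 1.453
v 3.254 1.096 -0.193
v 2.186 0.264 1.451
v 3.544 0.895 -0.107
v 2.475 0.063 1.538
v 3.857 0.811 0.055
v 2.789 -0.021 1.699
v 4.148 0.857 0.267
v 3.079 0.026 1.912
v 4.371 1.027 0.498
v 3.303 0.195 2.142
v 4.191 -4.118 -3.86
v 4.612 -4.099 -3.192
v 2.809 -3.162 -3.02
v 4.718 -3.785 -3.375
v 4.703 -3.548 -3.669
v 4.571 -3.441 -4.007
v 4.352 -3.49 -4.311
v 4.096 -3.683 -4.512
v 3.862 -3.975 -4.564
v 3.704 -4.3 -4.455
v 3.657 -4.584 -4.209
v 3.732 -4.761 -3.884
v 3.913 -4.791 -3.553
v 4.157 -4.667 -3.293
v 4.409 -4.417 -3.162
v -2.624 -0.689 3.857
v -1.927 -0.425 3.821
v -2.193 -1.815 3.939
v -1.496 -1.551 3.903
v -1.915 -1.419 4.507
v -2.181 -0.724 4.457
v -1.939 -1.516 3.303
v -2.205 -0.821 3.253
v -1.503 -0.936 3.48
v -1.488 -0.876 4.224
v -2.632 -1.364 3.536
v -2.617 -1.304 4.28
v -2.313 -0.458 3.832
v -1.807 -1.782 3.928
v -2.053 -1.704 4.283
v -1.643 -1.549 4.262
v -2.463 -0.634 4.205
v -2.053 -0.479 4.184
v -2.046 -1.063 4.588
v -2.067 -1.761 3.576
v -1.657 -1.606 3.555
v -2.477 -0.691 3.498
v -2.067 -0.536 3.477
v -2.074 -1.177 3.172
v -1.654 -0.604 3.61
v -1.401 -1.265 3.658
v -1.662 -1.245 3.306
v -1.818 -0.836 3.276
v -1.646 -0.568 4.048
v -1.393 -1.23 4.096
v -1.639 -1.153 4.451
v -1.795 -0.744 4.421
v -1.397 -0.869 3.847
v -2.727 -1.01 3.664
v -2.474 -1.672 3.712
v -2.325 -1.496 3.339
v -2.481 -1.087 3.309
v -2.719 -0.975 4.102
v -2.466 -1.636 4.15
v -2.302 -1.404 4.484
v -2.458 -0.995 4.454
v -2.723 -1.371 3.913
f 2 4 1
f 5 2 1
f 1 4 3
f 3 5 1
f 2 8 4
f 6 2 5
f 6 8 2
f 4 8 3
f 7 5 3
f 3 8 7
f 7 6 5
f 8 6 7
f 10 9 12
f 10 12 11
f 12 9 13
f 12 13 11
f 13 9 14
f 13 14 11
f 14 9 15
f 14 15 11
f 15 9 16
f 15 16 11
f 16 9 17
f 16 17 11
f 17 9 18
f 17 18 11
f 18 9 19
f 18 19 11
f 19 9 20
f 19 20 11
f 20 9 21
f 20 21 11
f 21 9 22
f 21 22 11
f 22 9 23
f 22 23 11
f 23 9 24
f 23 24 11
f 24 9 25
f 24 25 11
f 25 9 26
f 25 26 11
f 26 9 10
f 26 10 11
f 28 27 31
f 28 31 29
f 29 31 32
f 29 32 30
f 31 27 33
f 31 33 32
f 32 33 34
f 32 34 30
f 33 27 35
f 33 35 34
f 34 35 36
f 34 36 30
f 35 27 37
f 35 37 36
f 36 37 38
f 36 38 30
f 37 27 39
f 37 39 38
f 38 39 40
f 38 40 30
f 39 27 41
f 39 41 40
f 40 41 42
f 40 42 30
f 41 27 43
f 41 43 42
f 42 43 44
f 42 44 30
f 43 27 45
f 43 45 44
f 44 45 46
f 44 46 30
f 45 27 47
f 45 47 46
f 46 47 48
f 46 48 30
f 47 27 49
f 47 49 48
f 48 49 50
f 48 50 30
f 49 27 51
f 49 51 50
f 50 51 52
f 50 52 30
f 51 27 53
f 51 53 52
f 52 53 54
f 52 54 30
f 53 27 55
f 53 55 54
f 54 55 56
f 54 56 30
f 55 27 57
f 55 57 56
f 56 57 58
f 56 58 30
f 57 27 59
f 57 59 58
f 58 59 60
f 58 60 30
f 59 27 28
f 59 28 60
f 60 28 29
f 60 29 30
f 62 61 64
f 62 64 63
f 64 61 65
f 64 65 63
f 65 61 66
f 65 66 63
f 66 61 67
f 66 67 63
f 67 61 68
f 67 68 63
f 68 61 69
f 68 69 63
f 69 61 70
f 69 70 63
f 70 61 71
f 70 71 63
f 71 61 72
f 71 72 63
f 72 61 73
f 72 73 63
f 73 61 74
f 73 74 63
f 74 61 75
f 74 75 63
f 75 61 62
f 75 62 63
f 76 113 92
f 113 87 116
f 92 116 81
f 113 116 92
f 76 92 88
f 92 81 93
f 88 93 77
f 92 93 88
f 76 88 97
f 88 77 98
f 97 98 83
f 88 98 97
f 76 97 109
f 97 83 112
f 109 112 86
f 97 112 109
f 76 109 113
f 109 86 117
f 113 117 87
f 109 117 113
f 77 93 104
f 93 81 107
f 104 107 85
f 93 107 104
f 81 116 94
f 116 87 115
f 94 115 80
f 116 115 94
f 87 117 114
f 117 86 110
f 114 110 78
f 117 110 114
f 86 112 111
f 112 83 99
f 111 99 82
f 112 99 111
f 83 98 103
f 98 77 100
f 103 100 84
f 98 100 103
f 79 105 91
f 105 85 106
f 91 106 80
f 105 106 91
f 79 91 89
f 91 80 90
f 89 90 78
f 91 90 89
f 79 89 96
f 89 78 95
f 96 95 82
f 89 95 96
f 79 96 101
f 96 82 102
f 101 102 84
f 96 102 101
f 79 101 105
f 101 84 108
f 105 108 85
f 101 108 105
f 80 106 94
f 106 85 107
f 94 107 81
f 106 107 94
f 78 90 114
f 90 80 115
f 114 115 87
f 90 115 114
f 82 95 111
f 95 78 110
f 111 110 86
f 95 110 111
f 84 102 103
f 102 82 99
f 103 99 83
f 102 99 103
f 85 108 104
f 108 84 100
f 104 100 77
f 108 100 104



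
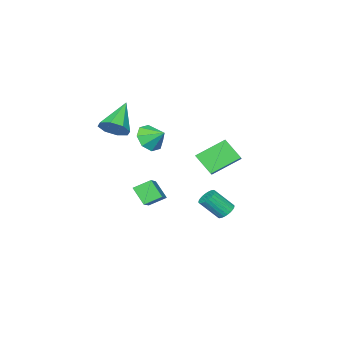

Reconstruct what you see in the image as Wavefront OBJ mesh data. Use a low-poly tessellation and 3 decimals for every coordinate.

v -2.717 1.437 -4.514
v -2.204 1.544 -4.738
v -1.59 0.791 -3.689
v -2.103 0.683 -3.466
v -2.228 1.717 -4.6
v -1.614 0.963 -3.551
v -2.327 1.847 -4.449
v -1.712 1.093 -3.4
v -2.485 1.914 -4.308
v -1.87 1.161 -3.259
v -2.678 1.909 -4.198
v -2.064 1.156 -3.149
v -2.877 1.832 -4.136
v -2.263 1.079 -3.088
v -3.052 1.695 -4.133
v -2.438 0.942 -3.084
v -3.176 1.518 -4.187
v -2.562 0.765 -3.138
v -3.23 1.329 -4.291
v -2.616 0.576 -3.242
v -3.206 1.157 -4.429
v -2.592 0.403 -3.38
v -3.108 1.027 -4.58
v -2.493 0.273 -3.531
v -2.95 0.959 -4.721
v -2.335 0.206 -3.672
v -2.756 0.964 -4.831
v -2.142 0.211 -3.782
v -2.557 1.041 -4.892
v -1.943 0.288 -3.844
v -2.382 1.178 -4.896
v -1.768 0.425 -3.847
v -2.258 1.355 -4.842
v -1.644 0.602 -3.793
v 2.234 -1.604 2.148
v 2.71 -1.384 2.805
v 0.806 -2.056 3.332
v 2.364 -0.893 2.576
v 1.943 -0.818 2.097
v 1.692 -1.203 1.647
v 1.759 -1.823 1.491
v 2.104 -2.314 1.719
v 2.526 -2.39 2.199
v 2.777 -2.005 2.648
v -1.907 -2.886 -0.316
v -1.11 -3.077 0.056
v -1.973 -1.974 0.296
v -1.051 -2.692 -0.513
v -1.493 -2.421 -0.965
v -2.178 -2.422 -1.037
v -2.704 -2.695 -0.687
v -2.763 -3.08 -0.118
v -2.321 -3.351 0.334
v -1.636 -3.35 0.406
v -1.383 2.436 1.247
v -0.697 2.931 1.722
v -1.413 3.378 0.309
v -0.727 3.873 0.784
v -0.153 1.587 0.356
v 0.533 2.082 0.831
v -0.183 2.529 -0.582
v 0.503 3.024 -0.107
v 0.618 -0.339 -1.668
v 2.061 0.601 -0.732
v 0.684 0.418 -2.531
v 2.127 1.359 -1.595
v 1.293 -0.919 -2.125
v 2.736 0.022 -1.189
v 1.359 -0.161 -2.988
v 2.802 0.779 -2.052
f 2 1 5
f 2 5 3
f 3 5 6
f 3 6 4
f 5 1 7
f 5 7 6
f 6 7 8
f 6 8 4
f 7 1 9
f 7 9 8
f 8 9 10
f 8 10 4
f 9 1 11
f 9 11 10
f 10 11 12
f 10 12 4
f 11 1 13
f 11 13 12
f 12 13 14
f 12 14 4
f 13 1 15
f 13 15 14
f 14 15 16
f 14 16 4
f 15 1 17
f 15 17 16
f 16 17 18
f 16 18 4
f 17 1 19
f 17 19 18
f 18 19 20
f 18 20 4
f 19 1 21
f 19 21 20
f 20 21 22
f 20 22 4
f 21 1 23
f 21 23 22
f 22 23 24
f 22 24 4
f 23 1 25
f 23 25 24
f 24 25 26
f 24 26 4
f 25 1 27
f 25 27 26
f 26 27 28
f 26 28 4
f 27 1 29
f 27 29 28
f 28 29 30
f 28 30 4
f 29 1 31
f 29 31 30
f 30 31 32
f 30 32 4
f 31 1 33
f 31 33 32
f 32 33 34
f 32 34 4
f 33 1 2
f 33 2 34
f 34 2 3
f 34 3 4
f 36 35 38
f 36 38 37
f 38 35 39
f 38 39 37
f 39 35 40
f 39 40 37
f 40 35 41
f 40 41 37
f 41 35 42
f 41 42 37
f 42 35 43
f 42 43 37
f 43 35 44
f 43 44 37
f 44 35 36
f 44 36 37
f 46 45 48
f 46 48 47
f 48 45 49
f 48 49 47
f 49 45 50
f 49 50 47
f 50 45 51
f 50 51 47
f 51 45 52
f 51 52 47
f 52 45 53
f 52 53 47
f 53 45 54
f 53 54 47
f 54 45 46
f 54 46 47
f 56 58 55
f 59 56 55
f 55 58 57
f 57 59 55
f 56 62 58
f 60 56 59
f 60 62 56
f 58 62 57
f 61 59 57
f 57 62 61
f 61 60 59
f 62 60 61
f 64 66 63
f 67 64 63
f 63 66 65
f 65 67 63
f 64 70 66
f 68 64 67
f 68 70 64
f 66 70 65
f 69 67 65
f 65 70 69
f 69 68 67
f 70 68 69



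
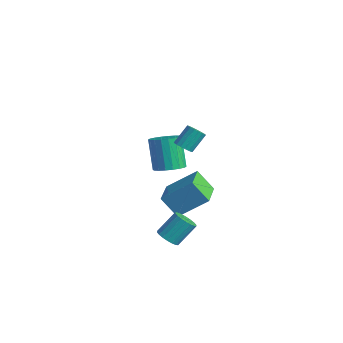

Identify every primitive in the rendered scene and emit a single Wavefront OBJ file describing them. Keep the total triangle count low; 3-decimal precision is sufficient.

v 2.095 -1.531 -4.378
v 2.583 -1.902 -4.109
v 2.753 -0.901 -3.033
v 2.265 -0.529 -3.302
v 2.731 -1.725 -4.298
v 2.901 -0.724 -3.221
v 2.753 -1.509 -4.502
v 2.923 -0.508 -3.426
v 2.645 -1.297 -4.682
v 2.815 -0.296 -3.605
v 2.428 -1.132 -4.802
v 2.597 -0.13 -3.725
v 2.145 -1.045 -4.838
v 2.314 -0.044 -3.761
v 1.852 -1.055 -4.782
v 2.021 -0.054 -3.706
v 1.607 -1.159 -4.647
v 1.777 -0.158 -3.571
v 1.459 -1.336 -4.459
v 1.629 -0.335 -3.382
v 1.437 -1.552 -4.254
v 1.607 -0.551 -3.178
v 1.545 -1.764 -4.075
v 1.715 -0.763 -2.998
v 1.763 -1.93 -3.955
v 1.932 -0.928 -2.878
v 2.046 -2.016 -3.919
v 2.215 -1.015 -2.842
v 2.339 -2.006 -3.974
v 2.508 -1.005 -2.898
v -0.252 0.357 -1.302
v 0.434 0.786 -1.041
v -0.422 1.131 0.643
v -1.108 0.703 0.382
v 0.223 1.055 -1.203
v -0.632 1.4 0.481
v -0.081 1.186 -1.385
v -0.937 1.531 0.299
v -0.42 1.153 -1.55
v -1.276 1.498 0.134
v -0.725 0.962 -1.666
v -1.581 1.307 0.017
v -0.937 0.652 -1.71
v -1.793 0.997 -0.027
v -1.013 0.283 -1.673
v -1.869 0.628 0.01
v -0.938 -0.071 -1.563
v -1.794 0.274 0.121
v -0.728 -0.34 -1.401
v -1.583 0.005 0.283
v -0.423 -0.471 -1.219
v -1.279 -0.126 0.465
v -0.084 -0.438 -1.054
v -0.94 -0.093 0.63
v 0.221 -0.247 -0.937
v -0.635 0.098 0.746
v 0.433 0.063 -0.893
v -0.423 0.408 0.79
v 0.509 0.432 -0.93
v -0.347 0.777 0.753
v 2.456 -0.852 2.277
v 2.892 -1.07 2.486
v 2.879 -0.246 3.372
v 2.444 -0.028 3.163
v 2.982 -0.896 2.325
v 2.97 -0.072 3.211
v 2.952 -0.712 2.153
v 2.94 0.112 3.039
v 2.808 -0.559 2.01
v 2.796 0.264 2.896
v 2.584 -0.474 1.928
v 2.572 0.35 2.814
v 2.33 -0.476 1.925
v 2.318 0.348 2.811
v 2.105 -0.563 2.004
v 2.093 0.261 2.89
v 1.961 -0.717 2.145
v 1.949 0.107 3.031
v 1.93 -0.902 2.316
v 1.918 -0.078 3.202
v 2.019 -1.075 2.478
v 2.007 -0.251 3.364
v 2.209 -1.197 2.594
v 2.197 -0.373 3.48
v 2.455 -1.24 2.638
v 2.443 -0.416 3.524
v 2.702 -1.194 2.599
v 2.689 -0.37 3.485
v 0.367 -0.664 -2.828
v 1.319 0.586 -1.622
v -0.867 0.613 -3.177
v 0.085 1.863 -1.972
v 1.155 -0.203 -3.928
v 2.107 1.047 -2.723
v -0.079 1.074 -4.278
v 0.873 2.324 -3.072
f 2 1 5
f 2 5 3
f 3 5 6
f 3 6 4
f 5 1 7
f 5 7 6
f 6 7 8
f 6 8 4
f 7 1 9
f 7 9 8
f 8 9 10
f 8 10 4
f 9 1 11
f 9 11 10
f 10 11 12
f 10 12 4
f 11 1 13
f 11 13 12
f 12 13 14
f 12 14 4
f 13 1 15
f 13 15 14
f 14 15 16
f 14 16 4
f 15 1 17
f 15 17 16
f 16 17 18
f 16 18 4
f 17 1 19
f 17 19 18
f 18 19 20
f 18 20 4
f 19 1 21
f 19 21 20
f 20 21 22
f 20 22 4
f 21 1 23
f 21 23 22
f 22 23 24
f 22 24 4
f 23 1 25
f 23 25 24
f 24 25 26
f 24 26 4
f 25 1 27
f 25 27 26
f 26 27 28
f 26 28 4
f 27 1 29
f 27 29 28
f 28 29 30
f 28 30 4
f 29 1 2
f 29 2 30
f 30 2 3
f 30 3 4
f 32 31 35
f 32 35 33
f 33 35 36
f 33 36 34
f 35 31 37
f 35 37 36
f 36 37 38
f 36 38 34
f 37 31 39
f 37 39 38
f 38 39 40
f 38 40 34
f 39 31 41
f 39 41 40
f 40 41 42
f 40 42 34
f 41 31 43
f 41 43 42
f 42 43 44
f 42 44 34
f 43 31 45
f 43 45 44
f 44 45 46
f 44 46 34
f 45 31 47
f 45 47 46
f 46 47 48
f 46 48 34
f 47 31 49
f 47 49 48
f 48 49 50
f 48 50 34
f 49 31 51
f 49 51 50
f 50 51 52
f 50 52 34
f 51 31 53
f 51 53 52
f 52 53 54
f 52 54 34
f 53 31 55
f 53 55 54
f 54 55 56
f 54 56 34
f 55 31 57
f 55 57 56
f 56 57 58
f 56 58 34
f 57 31 59
f 57 59 58
f 58 59 60
f 58 60 34
f 59 31 32
f 59 32 60
f 60 32 33
f 60 33 34
f 62 61 65
f 62 65 63
f 63 65 66
f 63 66 64
f 65 61 67
f 65 67 66
f 66 67 68
f 66 68 64
f 67 61 69
f 67 69 68
f 68 69 70
f 68 70 64
f 69 61 71
f 69 71 70
f 70 71 72
f 70 72 64
f 71 61 73
f 71 73 72
f 72 73 74
f 72 74 64
f 73 61 75
f 73 75 74
f 74 75 76
f 74 76 64
f 75 61 77
f 75 77 76
f 76 77 78
f 76 78 64
f 77 61 79
f 77 79 78
f 78 79 80
f 78 80 64
f 79 61 81
f 79 81 80
f 80 81 82
f 80 82 64
f 81 61 83
f 81 83 82
f 82 83 84
f 82 84 64
f 83 61 85
f 83 85 84
f 84 85 86
f 84 86 64
f 85 61 87
f 85 87 86
f 86 87 88
f 86 88 64
f 87 61 62
f 87 62 88
f 88 62 63
f 88 63 64
f 90 92 89
f 93 90 89
f 89 92 91
f 91 93 89
f 90 96 92
f 94 90 93
f 94 96 90
f 92 96 91
f 95 93 91
f 91 96 95
f 95 94 93
f 96 94 95



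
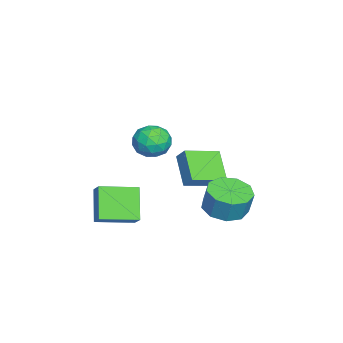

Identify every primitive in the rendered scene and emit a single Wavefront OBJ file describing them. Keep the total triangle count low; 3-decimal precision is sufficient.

v 1.971 3.52 -1.857
v 2.998 3.72 -2.083
v 3.215 3.979 -0.869
v 2.189 3.78 -0.643
v 2.604 4.334 -2.144
v 2.821 4.593 -0.93
v 1.915 4.567 -2.07
v 2.132 4.827 -0.857
v 1.251 4.311 -1.897
v 1.468 4.57 -0.683
v 0.925 3.684 -1.705
v 1.142 3.944 -0.491
v 1.088 2.981 -1.584
v 1.305 3.241 -0.37
v 1.665 2.53 -1.591
v 1.882 2.79 -0.377
v 2.385 2.543 -1.722
v 2.602 2.802 -0.508
v 2.911 3.012 -1.916
v 3.128 3.272 -0.703
v -2.758 2.243 -1.502
v -2.408 2.682 -0.877
v -1.447 2.78 -2.612
v -1.097 3.219 -1.987
v -1.763 0.781 -1.033
v -1.413 1.22 -0.408
v -0.452 1.318 -2.143
v -0.102 1.757 -1.518
v 0.384 -2.653 -2.271
v 0.993 -2.297 -1.665
v -0.313 -0.925 -2.586
v 0.296 -0.569 -1.98
v 1.604 -2.411 -3.64
v 2.213 -2.055 -3.034
v 0.907 -0.683 -3.955
v 1.516 -0.327 -3.349
v 1.52 0.883 2.539
v 2.413 1.02 2.293
v 1.507 -0.42 1.767
v 2.4 -0.283 1.521
v 2.184 -0.472 2.412
v 2.192 0.333 2.889
v 1.728 0.267 1.171
v 1.736 1.072 1.648
v 2.541 0.639 1.448
v 2.823 0.182 2.214
v 1.097 0.418 1.846
v 1.379 -0.039 2.612
v 1.968 1.066 2.483
v 1.952 -0.466 1.577
v 1.825 -0.577 2.1
v 2.35 -0.497 1.956
v 1.838 0.662 2.834
v 2.362 0.743 2.689
v 2.228 -0.134 2.759
v 1.558 -0.143 1.371
v 2.082 -0.062 1.226
v 1.57 1.097 2.104
v 2.095 1.177 1.96
v 1.692 0.734 1.301
v 2.568 0.922 1.842
v 2.56 0.156 1.389
v 2.166 0.48 1.183
v 2.17 0.953 1.463
v 2.733 0.654 2.293
v 2.726 -0.112 1.839
v 2.599 -0.223 2.363
v 2.603 0.25 2.643
v 2.809 0.43 1.796
v 1.194 0.712 2.221
v 1.187 -0.054 1.767
v 1.317 0.35 1.417
v 1.321 0.823 1.697
v 1.36 0.444 2.671
v 1.352 -0.322 2.218
v 1.75 -0.353 2.597
v 1.754 0.12 2.877
v 1.111 0.17 2.264
f 2 1 5
f 2 5 3
f 3 5 6
f 3 6 4
f 5 1 7
f 5 7 6
f 6 7 8
f 6 8 4
f 7 1 9
f 7 9 8
f 8 9 10
f 8 10 4
f 9 1 11
f 9 11 10
f 10 11 12
f 10 12 4
f 11 1 13
f 11 13 12
f 12 13 14
f 12 14 4
f 13 1 15
f 13 15 14
f 14 15 16
f 14 16 4
f 15 1 17
f 15 17 16
f 16 17 18
f 16 18 4
f 17 1 19
f 17 19 18
f 18 19 20
f 18 20 4
f 19 1 2
f 19 2 20
f 20 2 3
f 20 3 4
f 22 24 21
f 25 22 21
f 21 24 23
f 23 25 21
f 22 28 24
f 26 22 25
f 26 28 22
f 24 28 23
f 27 25 23
f 23 28 27
f 27 26 25
f 28 26 27
f 30 32 29
f 33 30 29
f 29 32 31
f 31 33 29
f 30 36 32
f 34 30 33
f 34 36 30
f 32 36 31
f 35 33 31
f 31 36 35
f 35 34 33
f 36 34 35
f 37 74 53
f 74 48 77
f 53 77 42
f 74 77 53
f 37 53 49
f 53 42 54
f 49 54 38
f 53 54 49
f 37 49 58
f 49 38 59
f 58 59 44
f 49 59 58
f 37 58 70
f 58 44 73
f 70 73 47
f 58 73 70
f 37 70 74
f 70 47 78
f 74 78 48
f 70 78 74
f 38 54 65
f 54 42 68
f 65 68 46
f 54 68 65
f 42 77 55
f 77 48 76
f 55 76 41
f 77 76 55
f 48 78 75
f 78 47 71
f 75 71 39
f 78 71 75
f 47 73 72
f 73 44 60
f 72 60 43
f 73 60 72
f 44 59 64
f 59 38 61
f 64 61 45
f 59 61 64
f 40 66 52
f 66 46 67
f 52 67 41
f 66 67 52
f 40 52 50
f 52 41 51
f 50 51 39
f 52 51 50
f 40 50 57
f 50 39 56
f 57 56 43
f 50 56 57
f 40 57 62
f 57 43 63
f 62 63 45
f 57 63 62
f 40 62 66
f 62 45 69
f 66 69 46
f 62 69 66
f 41 67 55
f 67 46 68
f 55 68 42
f 67 68 55
f 39 51 75
f 51 41 76
f 75 76 48
f 51 76 75
f 43 56 72
f 56 39 71
f 72 71 47
f 56 71 72
f 45 63 64
f 63 43 60
f 64 60 44
f 63 60 64
f 46 69 65
f 69 45 61
f 65 61 38
f 69 61 65



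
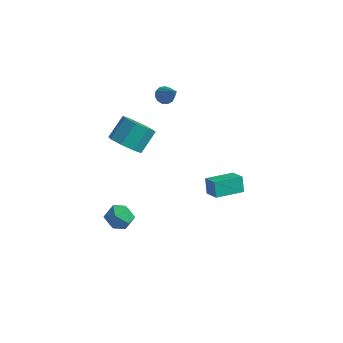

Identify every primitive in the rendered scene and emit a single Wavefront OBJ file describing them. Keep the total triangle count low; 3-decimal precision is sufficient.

v -3.468 -0.249 0.541
v -2.951 0.383 -0.196
v -2.795 1.582 0.942
v -3.312 0.949 1.679
v -3.785 0.498 -0.202
v -3.63 1.696 0.936
v -4.434 0.174 0.227
v -4.278 1.373 1.366
v -4.516 -0.397 0.84
v -4.36 0.801 1.978
v -3.985 -0.882 1.278
v -3.829 0.317 2.416
v -3.15 -0.996 1.284
v -2.995 0.202 2.422
v -2.502 -0.673 0.854
v -2.346 0.526 1.993
v -2.42 -0.101 0.242
v -2.264 1.097 1.38
v -3.816 4.212 1.748
v -3.435 3.964 1.297
v -2.644 3.748 2.992
v -3.337 4.309 1.334
v -3.391 4.624 1.503
v -3.58 4.807 1.749
v -3.843 4.802 1.995
v -4.098 4.61 2.163
v -4.263 4.291 2.199
v -4.286 3.947 2.092
v -4.159 3.688 1.876
v -3.924 3.595 1.62
v -3.654 3.698 1.404
v 2.566 -0.783 -0.251
v 2.246 -0.474 0.689
v 3.393 0.754 -0.475
v 3.073 1.063 0.465
v 3.467 -1.203 0.195
v 3.147 -0.894 1.135
v 4.294 0.334 -0.029
v 3.974 0.643 0.911
v -2.101 -3.557 -2.235
v -1.405 -3.243 -2.794
v -1.095 -4.417 -1.466
v -0.399 -4.103 -2.025
v -0.813 -3.516 -1.409
v -1.434 -2.984 -1.884
v -1.066 -4.676 -2.376
v -1.687 -4.144 -2.851
v -0.765 -3.934 -2.881
v -0.609 -3.217 -2.284
v -1.891 -4.443 -1.976
v -1.735 -3.726 -1.379
f 2 1 5
f 2 5 3
f 3 5 6
f 3 6 4
f 5 1 7
f 5 7 6
f 6 7 8
f 6 8 4
f 7 1 9
f 7 9 8
f 8 9 10
f 8 10 4
f 9 1 11
f 9 11 10
f 10 11 12
f 10 12 4
f 11 1 13
f 11 13 12
f 12 13 14
f 12 14 4
f 13 1 15
f 13 15 14
f 14 15 16
f 14 16 4
f 15 1 17
f 15 17 16
f 16 17 18
f 16 18 4
f 17 1 2
f 17 2 18
f 18 2 3
f 18 3 4
f 20 19 22
f 20 22 21
f 22 19 23
f 22 23 21
f 23 19 24
f 23 24 21
f 24 19 25
f 24 25 21
f 25 19 26
f 25 26 21
f 26 19 27
f 26 27 21
f 27 19 28
f 27 28 21
f 28 19 29
f 28 29 21
f 29 19 30
f 29 30 21
f 30 19 31
f 30 31 21
f 31 19 20
f 31 20 21
f 33 35 32
f 36 33 32
f 32 35 34
f 34 36 32
f 33 39 35
f 37 33 36
f 37 39 33
f 35 39 34
f 38 36 34
f 34 39 38
f 38 37 36
f 39 37 38
f 40 51 45
f 40 45 41
f 40 41 47
f 40 47 50
f 40 50 51
f 41 45 49
f 45 51 44
f 51 50 42
f 50 47 46
f 47 41 48
f 43 49 44
f 43 44 42
f 43 42 46
f 43 46 48
f 43 48 49
f 44 49 45
f 42 44 51
f 46 42 50
f 48 46 47
f 49 48 41



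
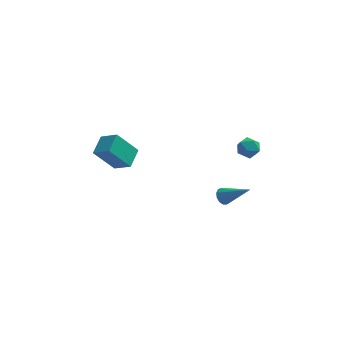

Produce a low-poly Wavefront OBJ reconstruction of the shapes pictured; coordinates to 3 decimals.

v -4.048 1.35 2.517
v -3.667 2.439 2.914
v -4.902 1.876 1.896
v -4.521 2.965 2.292
v -2.959 1.475 1.128
v -2.578 2.564 1.524
v -3.813 2.001 0.506
v -3.432 3.09 0.903
v 1.774 -1.076 1.008
v 1.957 -1.376 0.625
v 3.086 -1.684 2.112
v 2.096 -1.119 0.602
v 2.132 -0.848 0.707
v 2.055 -0.65 0.909
v 1.889 -0.586 1.141
v 1.686 -0.678 1.331
v 1.511 -0.897 1.419
v 1.419 -1.172 1.376
v 1.441 -1.416 1.216
v 1.568 -1.553 0.99
v 1.76 -1.538 0.769
v 2.561 2.083 2.393
v 3.061 2.255 2.859
v 3.179 1.185 2.061
v 3.679 1.357 2.527
v 3.055 1.12 2.751
v 2.673 1.675 2.957
v 3.567 1.765 1.963
v 3.185 2.32 2.169
v 3.683 2.058 2.593
v 3.366 1.66 3.08
v 2.874 1.78 1.84
v 2.557 1.382 2.327
f 2 4 1
f 5 2 1
f 1 4 3
f 3 5 1
f 2 8 4
f 6 2 5
f 6 8 2
f 4 8 3
f 7 5 3
f 3 8 7
f 7 6 5
f 8 6 7
f 10 9 12
f 10 12 11
f 12 9 13
f 12 13 11
f 13 9 14
f 13 14 11
f 14 9 15
f 14 15 11
f 15 9 16
f 15 16 11
f 16 9 17
f 16 17 11
f 17 9 18
f 17 18 11
f 18 9 19
f 18 19 11
f 19 9 20
f 19 20 11
f 20 9 21
f 20 21 11
f 21 9 10
f 21 10 11
f 22 33 27
f 22 27 23
f 22 23 29
f 22 29 32
f 22 32 33
f 23 27 31
f 27 33 26
f 33 32 24
f 32 29 28
f 29 23 30
f 25 31 26
f 25 26 24
f 25 24 28
f 25 28 30
f 25 30 31
f 26 31 27
f 24 26 33
f 28 24 32
f 30 28 29
f 31 30 23



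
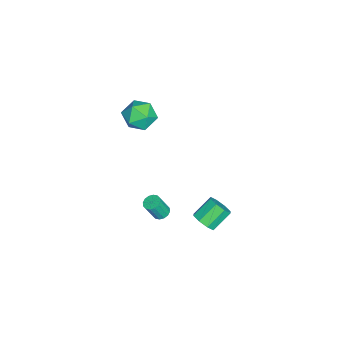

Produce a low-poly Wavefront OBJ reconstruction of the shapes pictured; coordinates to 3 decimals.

v 1.495 3.01 -3.945
v 2.09 3.314 -3.677
v 1.341 4.053 -2.848
v 0.745 3.75 -3.115
v 1.887 3.591 -4.108
v 1.138 4.331 -3.278
v 1.455 3.529 -4.443
v 0.705 4.268 -3.613
v 1.045 3.162 -4.486
v 0.296 3.902 -3.657
v 0.899 2.707 -4.212
v 0.15 3.446 -3.383
v 1.102 2.429 -3.782
v 0.353 3.169 -2.952
v 1.535 2.492 -3.447
v 0.785 3.231 -2.617
v 1.944 2.858 -3.403
v 1.195 3.598 -2.574
v 0.718 0.649 -4.437
v 1.203 0.661 -4.556
v 1.488 0.224 -3.442
v 1.002 0.211 -3.323
v 1.154 0.893 -4.452
v 1.438 0.456 -3.338
v 0.987 1.06 -4.344
v 1.271 0.622 -3.23
v 0.749 1.116 -4.261
v 1.033 0.678 -3.147
v 0.502 1.047 -4.225
v 0.786 0.609 -3.112
v 0.313 0.871 -4.246
v 0.597 0.434 -3.132
v 0.232 0.636 -4.318
v 0.517 0.199 -3.204
v 0.282 0.404 -4.422
v 0.566 -0.033 -3.308
v 0.449 0.238 -4.53
v 0.733 -0.2 -3.416
v 0.687 0.182 -4.613
v 0.971 -0.256 -3.499
v 0.934 0.251 -4.648
v 1.218 -0.187 -3.535
v 1.123 0.426 -4.628
v 1.407 -0.011 -3.514
v -0.091 0.351 2.871
v 0.672 -0.159 2.503
v -0.712 -1.001 3.457
v 0.051 -1.511 3.089
v 0.191 -0.887 3.843
v 0.575 -0.052 3.481
v -0.615 -1.108 2.479
v -0.231 -0.273 2.117
v 0.348 -1.06 2.261
v 0.846 -0.924 3.103
v -0.886 -0.236 2.857
v -0.388 -0.1 3.699
f 2 1 5
f 2 5 3
f 3 5 6
f 3 6 4
f 5 1 7
f 5 7 6
f 6 7 8
f 6 8 4
f 7 1 9
f 7 9 8
f 8 9 10
f 8 10 4
f 9 1 11
f 9 11 10
f 10 11 12
f 10 12 4
f 11 1 13
f 11 13 12
f 12 13 14
f 12 14 4
f 13 1 15
f 13 15 14
f 14 15 16
f 14 16 4
f 15 1 17
f 15 17 16
f 16 17 18
f 16 18 4
f 17 1 2
f 17 2 18
f 18 2 3
f 18 3 4
f 20 19 23
f 20 23 21
f 21 23 24
f 21 24 22
f 23 19 25
f 23 25 24
f 24 25 26
f 24 26 22
f 25 19 27
f 25 27 26
f 26 27 28
f 26 28 22
f 27 19 29
f 27 29 28
f 28 29 30
f 28 30 22
f 29 19 31
f 29 31 30
f 30 31 32
f 30 32 22
f 31 19 33
f 31 33 32
f 32 33 34
f 32 34 22
f 33 19 35
f 33 35 34
f 34 35 36
f 34 36 22
f 35 19 37
f 35 37 36
f 36 37 38
f 36 38 22
f 37 19 39
f 37 39 38
f 38 39 40
f 38 40 22
f 39 19 41
f 39 41 40
f 40 41 42
f 40 42 22
f 41 19 43
f 41 43 42
f 42 43 44
f 42 44 22
f 43 19 20
f 43 20 44
f 44 20 21
f 44 21 22
f 45 56 50
f 45 50 46
f 45 46 52
f 45 52 55
f 45 55 56
f 46 50 54
f 50 56 49
f 56 55 47
f 55 52 51
f 52 46 53
f 48 54 49
f 48 49 47
f 48 47 51
f 48 51 53
f 48 53 54
f 49 54 50
f 47 49 56
f 51 47 55
f 53 51 52
f 54 53 46



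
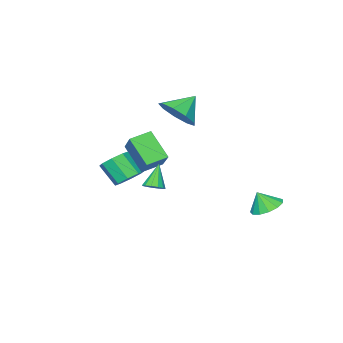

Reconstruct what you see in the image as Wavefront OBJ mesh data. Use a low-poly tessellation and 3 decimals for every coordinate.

v 3.776 1.092 -1.103
v 4.237 1.05 -0.868
v 3.164 0.808 0.043
v 4.157 1.33 -0.841
v 3.955 1.535 -0.898
v 3.696 1.599 -1.02
v 3.463 1.503 -1.168
v 3.329 1.276 -1.296
v 3.336 0.99 -1.363
v 3.484 0.738 -1.347
v 3.723 0.597 -1.254
v 3.98 0.614 -1.113
v 4.171 0.783 -0.969
v -2.228 2.276 -3.87
v -1.454 2.554 -4.039
v -1.912 1.944 -2.97
v -1.681 2.912 -3.828
v -2.081 3.067 -3.63
v -2.529 2.972 -3.508
v -2.88 2.655 -3.501
v -3.025 2.218 -3.611
v -2.917 1.8 -3.804
v -2.59 1.532 -4.017
v -2.148 1.501 -4.184
v -1.731 1.716 -4.251
v -1.473 2.108 -4.197
v -1.979 -3.243 0.483
v -1.267 -2.788 1.187
v -3.041 -3.057 1.437
v -1.568 -2.257 0.748
v -2.062 -2.187 0.185
v -2.517 -2.611 -0.239
v -2.72 -3.331 -0.325
v -2.576 -4.009 -0.033
v -2.153 -4.329 0.501
v -1.648 -4.14 1.026
v -1.298 -3.532 1.297
v 1.318 -3.012 -2.63
v 2.094 -2.959 -2.691
v 2.238 -3.855 -1.652
v 1.462 -3.908 -1.59
v 1.867 -2.557 -2.313
v 2.01 -3.453 -1.274
v 1.318 -2.421 -2.121
v 1.462 -3.317 -1.081
v 0.77 -2.632 -2.226
v 0.913 -3.528 -1.187
v 0.542 -3.065 -2.568
v 0.686 -3.961 -1.529
v 0.77 -3.467 -2.946
v 0.913 -4.363 -1.907
v 1.318 -3.603 -3.139
v 1.462 -4.499 -2.099
v 1.867 -3.392 -3.033
v 2.01 -4.288 -1.994
v 1.514 -2.005 -1.851
v 1.491 -3.13 -0.577
v 0.545 -1.622 -1.531
v 0.522 -2.747 -0.257
v 2.338 -0.813 -0.783
v 2.315 -1.938 0.491
v 1.369 -0.43 -0.463
v 1.346 -1.555 0.811
f 2 1 4
f 2 4 3
f 4 1 5
f 4 5 3
f 5 1 6
f 5 6 3
f 6 1 7
f 6 7 3
f 7 1 8
f 7 8 3
f 8 1 9
f 8 9 3
f 9 1 10
f 9 10 3
f 10 1 11
f 10 11 3
f 11 1 12
f 11 12 3
f 12 1 13
f 12 13 3
f 13 1 2
f 13 2 3
f 15 14 17
f 15 17 16
f 17 14 18
f 17 18 16
f 18 14 19
f 18 19 16
f 19 14 20
f 19 20 16
f 20 14 21
f 20 21 16
f 21 14 22
f 21 22 16
f 22 14 23
f 22 23 16
f 23 14 24
f 23 24 16
f 24 14 25
f 24 25 16
f 25 14 26
f 25 26 16
f 26 14 15
f 26 15 16
f 28 27 30
f 28 30 29
f 30 27 31
f 30 31 29
f 31 27 32
f 31 32 29
f 32 27 33
f 32 33 29
f 33 27 34
f 33 34 29
f 34 27 35
f 34 35 29
f 35 27 36
f 35 36 29
f 36 27 37
f 36 37 29
f 37 27 28
f 37 28 29
f 39 38 42
f 39 42 40
f 40 42 43
f 40 43 41
f 42 38 44
f 42 44 43
f 43 44 45
f 43 45 41
f 44 38 46
f 44 46 45
f 45 46 47
f 45 47 41
f 46 38 48
f 46 48 47
f 47 48 49
f 47 49 41
f 48 38 50
f 48 50 49
f 49 50 51
f 49 51 41
f 50 38 52
f 50 52 51
f 51 52 53
f 51 53 41
f 52 38 54
f 52 54 53
f 53 54 55
f 53 55 41
f 54 38 39
f 54 39 55
f 55 39 40
f 55 40 41
f 57 59 56
f 60 57 56
f 56 59 58
f 58 60 56
f 57 63 59
f 61 57 60
f 61 63 57
f 59 63 58
f 62 60 58
f 58 63 62
f 62 61 60
f 63 61 62



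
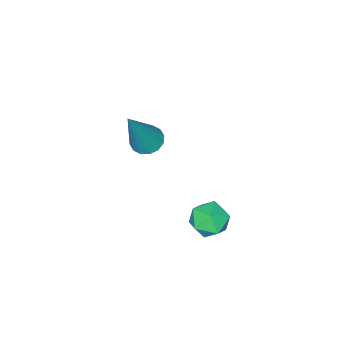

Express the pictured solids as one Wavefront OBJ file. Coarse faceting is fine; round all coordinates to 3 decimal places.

v -0.096 -0.118 1.169
v 0.205 0.383 1.481
v 0.855 -0.583 0.999
v 1.156 -0.082 1.311
v 0.779 -0.506 1.653
v 0.191 -0.219 1.758
v 0.869 0.019 0.722
v 0.281 0.306 0.827
v 0.801 0.468 1.205
v 0.745 0.144 1.78
v 0.315 -0.344 0.7
v 0.259 -0.668 1.275
v -0.809 -3.815 1.346
v -0.431 -4.163 1.181
v 0.109 -3.685 3.174
v -0.332 -3.911 1.113
v -0.361 -3.633 1.107
v -0.509 -3.404 1.166
v -0.739 -3.285 1.273
v -0.987 -3.308 1.399
v -1.188 -3.467 1.511
v -1.287 -3.719 1.579
v -1.258 -3.997 1.585
v -1.109 -4.227 1.526
v -0.88 -4.346 1.419
v -0.632 -4.322 1.293
f 1 12 6
f 1 6 2
f 1 2 8
f 1 8 11
f 1 11 12
f 2 6 10
f 6 12 5
f 12 11 3
f 11 8 7
f 8 2 9
f 4 10 5
f 4 5 3
f 4 3 7
f 4 7 9
f 4 9 10
f 5 10 6
f 3 5 12
f 7 3 11
f 9 7 8
f 10 9 2
f 14 13 16
f 14 16 15
f 16 13 17
f 16 17 15
f 17 13 18
f 17 18 15
f 18 13 19
f 18 19 15
f 19 13 20
f 19 20 15
f 20 13 21
f 20 21 15
f 21 13 22
f 21 22 15
f 22 13 23
f 22 23 15
f 23 13 24
f 23 24 15
f 24 13 25
f 24 25 15
f 25 13 26
f 25 26 15
f 26 13 14
f 26 14 15



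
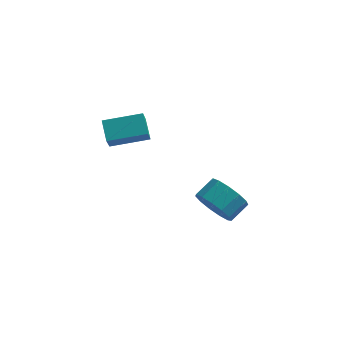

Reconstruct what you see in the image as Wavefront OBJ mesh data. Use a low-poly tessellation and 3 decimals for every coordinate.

v 2.085 1.306 -1.748
v 2.93 1.008 -2.193
v 3.479 1.796 -1.677
v 2.635 2.094 -1.232
v 2.698 1.393 -2.533
v 3.248 2.181 -2.017
v 2.272 1.75 -2.624
v 2.821 2.538 -2.108
v 1.787 1.966 -2.437
v 2.336 2.754 -1.921
v 1.396 1.973 -2.031
v 1.945 2.76 -1.515
v 1.224 1.768 -1.535
v 1.773 2.555 -1.019
v 1.326 1.416 -1.107
v 1.875 2.204 -0.591
v 1.669 1.03 -0.882
v 2.218 1.817 -0.366
v 2.144 0.731 -0.932
v 2.693 1.518 -0.416
v 2.6 0.615 -1.241
v 3.15 1.402 -0.725
v 2.893 0.718 -1.711
v 3.443 1.506 -1.195
v -1.985 0.038 2.506
v -1.923 -0.621 3.371
v -2.375 0.809 3.121
v -2.313 0.149 3.986
v -0.407 0.591 2.814
v -0.345 -0.069 3.679
v -0.797 1.361 3.429
v -0.735 0.702 4.294
f 2 1 5
f 2 5 3
f 3 5 6
f 3 6 4
f 5 1 7
f 5 7 6
f 6 7 8
f 6 8 4
f 7 1 9
f 7 9 8
f 8 9 10
f 8 10 4
f 9 1 11
f 9 11 10
f 10 11 12
f 10 12 4
f 11 1 13
f 11 13 12
f 12 13 14
f 12 14 4
f 13 1 15
f 13 15 14
f 14 15 16
f 14 16 4
f 15 1 17
f 15 17 16
f 16 17 18
f 16 18 4
f 17 1 19
f 17 19 18
f 18 19 20
f 18 20 4
f 19 1 21
f 19 21 20
f 20 21 22
f 20 22 4
f 21 1 23
f 21 23 22
f 22 23 24
f 22 24 4
f 23 1 2
f 23 2 24
f 24 2 3
f 24 3 4
f 26 28 25
f 29 26 25
f 25 28 27
f 27 29 25
f 26 32 28
f 30 26 29
f 30 32 26
f 28 32 27
f 31 29 27
f 27 32 31
f 31 30 29
f 32 30 31



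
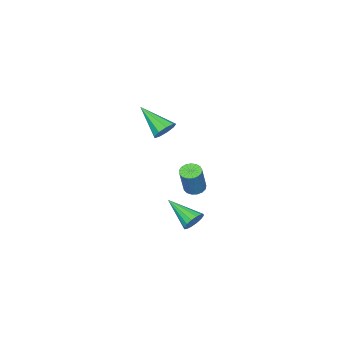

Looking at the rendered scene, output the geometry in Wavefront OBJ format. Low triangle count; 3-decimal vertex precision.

v 1.3 -2.72 3.189
v 2.055 -2.808 3.015
v 1.38 -4.52 4.451
v 2.003 -2.505 3.451
v 1.622 -2.302 3.765
v 1.09 -2.295 3.809
v 0.657 -2.486 3.564
v 0.524 -2.786 3.143
v 0.754 -3.055 2.744
v 1.24 -3.167 2.554
v 1.754 -3.07 2.66
v 0.061 -1.651 -4.348
v 0.288 -1.981 -4.994
v 0.139 -3.589 -3.332
v 0.62 -1.872 -4.813
v 0.802 -1.705 -4.508
v 0.786 -1.523 -4.159
v 0.575 -1.375 -3.862
v 0.227 -1.301 -3.694
v -0.166 -1.321 -3.702
v -0.498 -1.43 -3.883
v -0.68 -1.597 -4.189
v -0.664 -1.779 -4.538
v -0.453 -1.927 -4.835
v -0.105 -2.001 -5.002
v -1.059 -2.619 -2.382
v -0.445 -2.668 -2.621
v 0.273 -2.35 -0.836
v -0.341 -2.301 -0.598
v -0.513 -2.361 -2.648
v 0.205 -2.043 -0.863
v -0.705 -2.112 -2.615
v 0.013 -1.795 -0.83
v -0.979 -1.98 -2.528
v -0.261 -1.663 -0.743
v -1.271 -1.994 -2.408
v -0.553 -1.677 -0.623
v -1.514 -2.151 -2.283
v -0.796 -1.834 -0.498
v -1.653 -2.416 -2.18
v -0.935 -2.098 -0.395
v -1.656 -2.726 -2.123
v -0.938 -2.409 -0.338
v -1.522 -3.013 -2.126
v -0.804 -2.695 -0.341
v -1.282 -3.209 -2.188
v -0.564 -2.891 -0.403
v -0.991 -3.269 -2.294
v -0.273 -2.952 -0.509
v -0.716 -3.181 -2.421
v 0.002 -2.863 -0.636
v -0.519 -2.964 -2.538
v 0.199 -2.646 -0.753
f 2 1 4
f 2 4 3
f 4 1 5
f 4 5 3
f 5 1 6
f 5 6 3
f 6 1 7
f 6 7 3
f 7 1 8
f 7 8 3
f 8 1 9
f 8 9 3
f 9 1 10
f 9 10 3
f 10 1 11
f 10 11 3
f 11 1 2
f 11 2 3
f 13 12 15
f 13 15 14
f 15 12 16
f 15 16 14
f 16 12 17
f 16 17 14
f 17 12 18
f 17 18 14
f 18 12 19
f 18 19 14
f 19 12 20
f 19 20 14
f 20 12 21
f 20 21 14
f 21 12 22
f 21 22 14
f 22 12 23
f 22 23 14
f 23 12 24
f 23 24 14
f 24 12 25
f 24 25 14
f 25 12 13
f 25 13 14
f 27 26 30
f 27 30 28
f 28 30 31
f 28 31 29
f 30 26 32
f 30 32 31
f 31 32 33
f 31 33 29
f 32 26 34
f 32 34 33
f 33 34 35
f 33 35 29
f 34 26 36
f 34 36 35
f 35 36 37
f 35 37 29
f 36 26 38
f 36 38 37
f 37 38 39
f 37 39 29
f 38 26 40
f 38 40 39
f 39 40 41
f 39 41 29
f 40 26 42
f 40 42 41
f 41 42 43
f 41 43 29
f 42 26 44
f 42 44 43
f 43 44 45
f 43 45 29
f 44 26 46
f 44 46 45
f 45 46 47
f 45 47 29
f 46 26 48
f 46 48 47
f 47 48 49
f 47 49 29
f 48 26 50
f 48 50 49
f 49 50 51
f 49 51 29
f 50 26 52
f 50 52 51
f 51 52 53
f 51 53 29
f 52 26 27
f 52 27 53
f 53 27 28
f 53 28 29

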